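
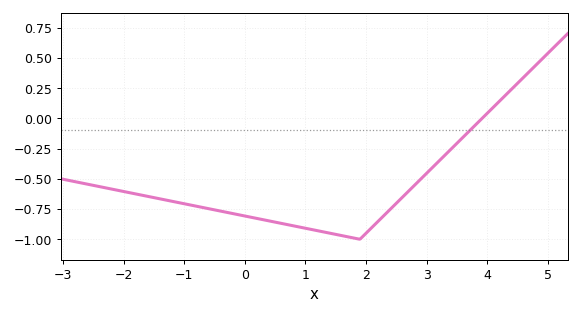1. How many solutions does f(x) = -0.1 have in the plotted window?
1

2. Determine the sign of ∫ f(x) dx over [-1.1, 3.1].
negative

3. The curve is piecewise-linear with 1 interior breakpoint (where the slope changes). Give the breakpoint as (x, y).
(1.9, -1)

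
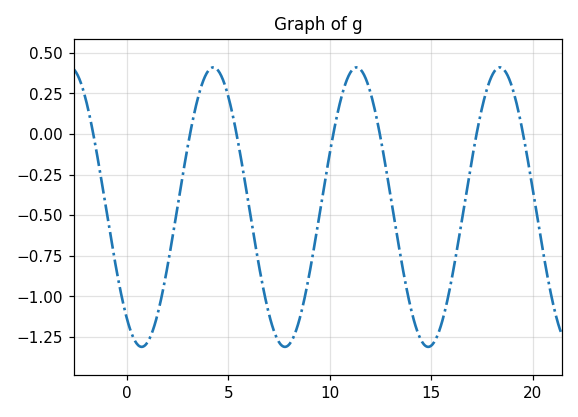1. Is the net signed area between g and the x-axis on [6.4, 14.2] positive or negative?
negative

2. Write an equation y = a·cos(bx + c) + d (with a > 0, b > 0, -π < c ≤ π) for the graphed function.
y = 0.86cos(0.89x + 2.5) - 0.45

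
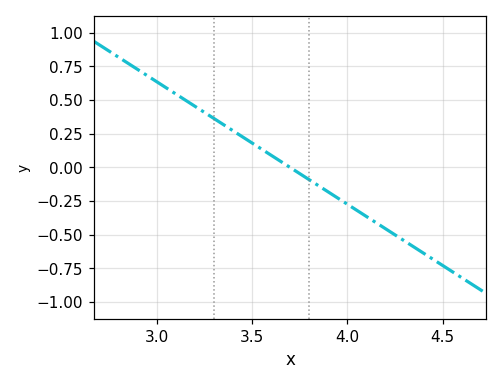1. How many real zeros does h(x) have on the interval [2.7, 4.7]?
1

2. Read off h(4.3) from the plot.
-0.55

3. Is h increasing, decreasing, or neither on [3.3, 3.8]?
decreasing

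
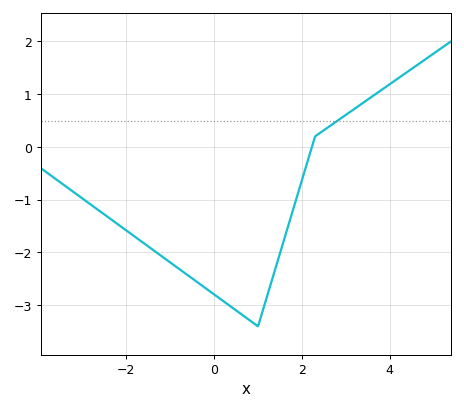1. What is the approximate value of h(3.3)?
0.8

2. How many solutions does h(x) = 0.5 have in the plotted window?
1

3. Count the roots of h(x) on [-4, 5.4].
1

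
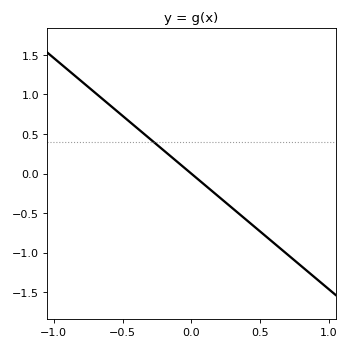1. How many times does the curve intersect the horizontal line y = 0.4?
1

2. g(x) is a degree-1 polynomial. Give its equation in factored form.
y = -1.46(x - 0)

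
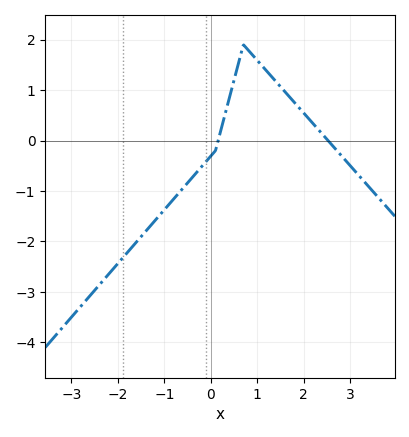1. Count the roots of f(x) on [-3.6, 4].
2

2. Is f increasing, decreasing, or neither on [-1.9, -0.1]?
increasing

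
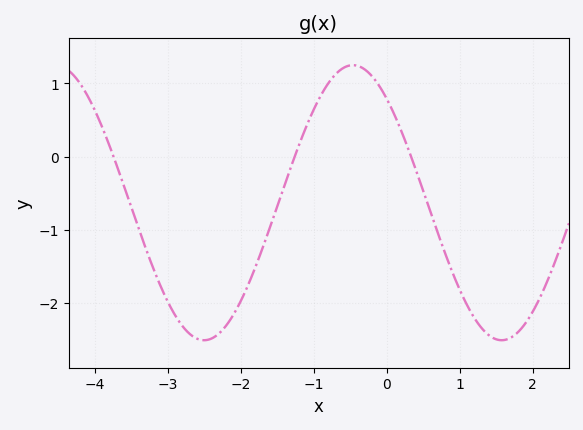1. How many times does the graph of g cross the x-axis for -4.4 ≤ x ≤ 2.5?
3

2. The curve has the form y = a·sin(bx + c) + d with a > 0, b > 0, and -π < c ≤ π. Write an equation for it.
y = 1.88sin(1.5x + 2.3) - 0.63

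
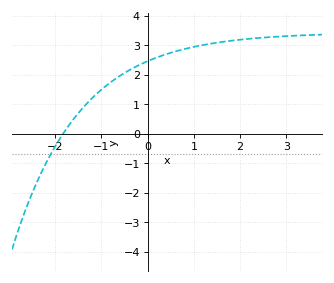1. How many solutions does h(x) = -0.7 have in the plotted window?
1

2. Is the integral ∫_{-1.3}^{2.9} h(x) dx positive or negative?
positive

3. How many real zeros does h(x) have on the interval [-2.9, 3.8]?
1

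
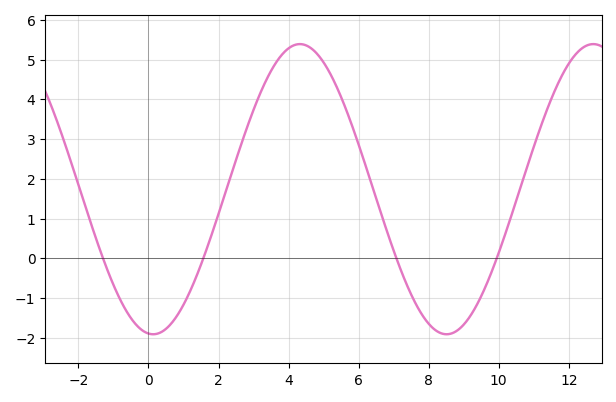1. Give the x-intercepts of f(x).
-1.3, 1.57, 7.08, 9.94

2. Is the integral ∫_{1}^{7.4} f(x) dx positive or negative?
positive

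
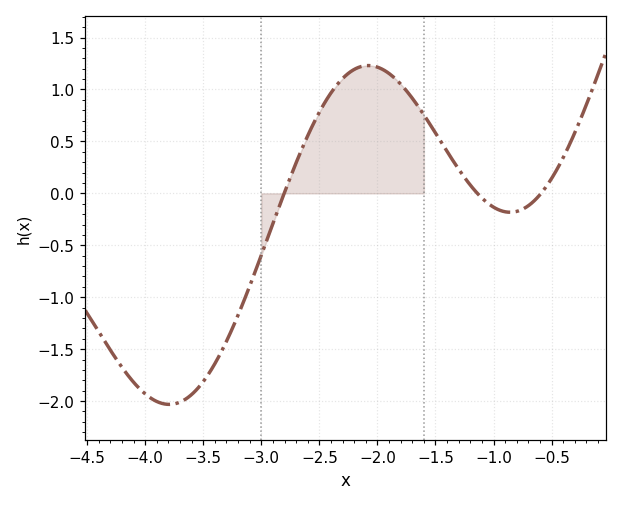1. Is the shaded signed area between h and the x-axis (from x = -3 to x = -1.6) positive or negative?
positive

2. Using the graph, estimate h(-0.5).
0.15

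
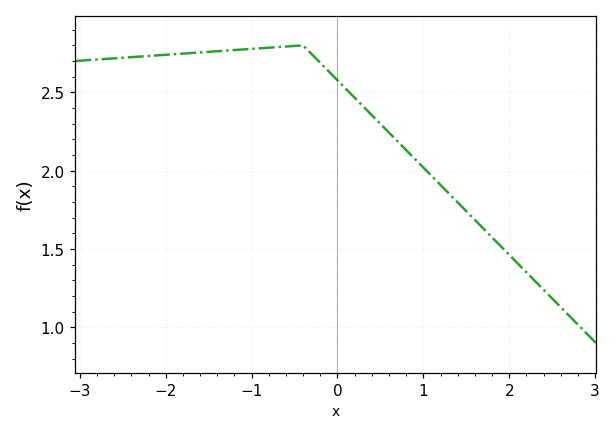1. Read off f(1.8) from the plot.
1.57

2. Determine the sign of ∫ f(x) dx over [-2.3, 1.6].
positive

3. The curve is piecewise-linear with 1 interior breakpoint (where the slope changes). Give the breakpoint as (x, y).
(-0.4, 2.8)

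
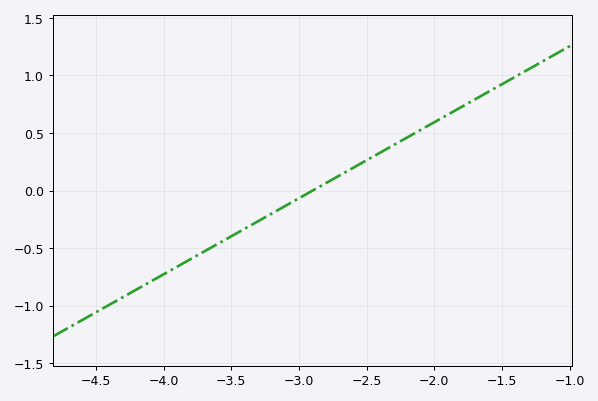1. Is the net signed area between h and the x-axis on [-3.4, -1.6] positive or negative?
positive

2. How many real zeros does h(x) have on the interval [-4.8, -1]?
1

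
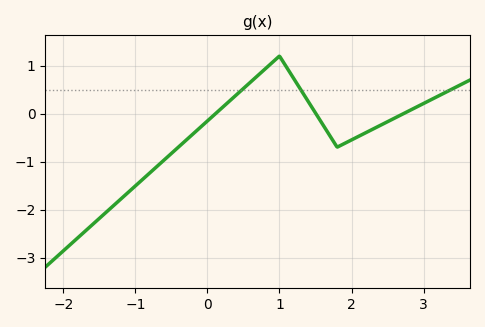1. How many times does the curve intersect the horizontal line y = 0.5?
3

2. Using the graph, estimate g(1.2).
0.725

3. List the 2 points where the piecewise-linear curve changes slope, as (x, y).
(1, 1.2); (1.8, -0.7)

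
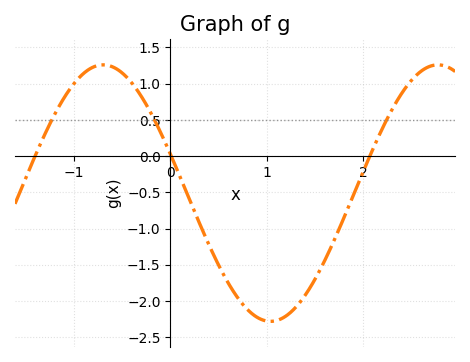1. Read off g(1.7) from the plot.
-1.15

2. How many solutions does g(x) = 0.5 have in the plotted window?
3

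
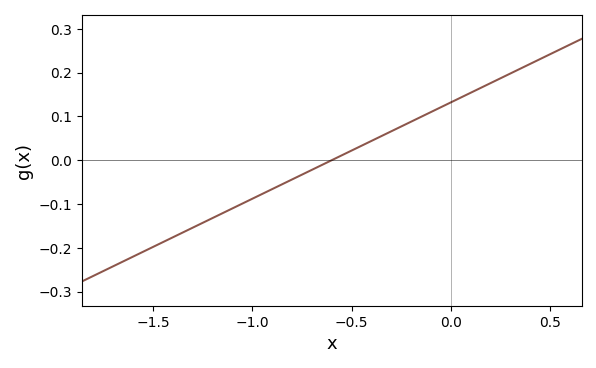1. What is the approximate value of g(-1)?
-0.088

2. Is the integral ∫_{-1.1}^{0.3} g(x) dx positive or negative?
positive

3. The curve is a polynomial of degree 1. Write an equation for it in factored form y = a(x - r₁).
y = 0.22(x + 0.6)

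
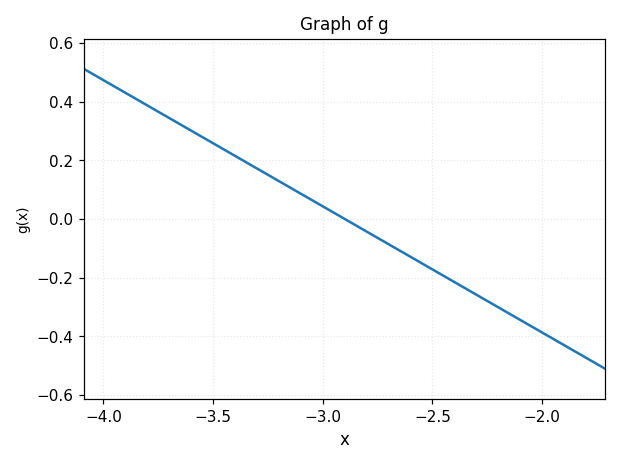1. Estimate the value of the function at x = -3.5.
0.26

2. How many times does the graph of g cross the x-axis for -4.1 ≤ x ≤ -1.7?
1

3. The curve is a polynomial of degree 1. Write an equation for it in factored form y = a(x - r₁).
y = -0.43(x + 2.9)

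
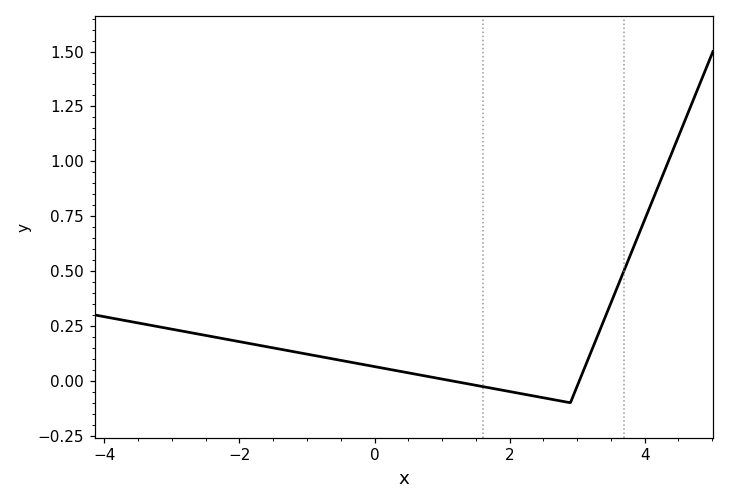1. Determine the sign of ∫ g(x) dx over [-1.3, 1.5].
positive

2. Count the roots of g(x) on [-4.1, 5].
2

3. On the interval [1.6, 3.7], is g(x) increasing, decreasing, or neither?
neither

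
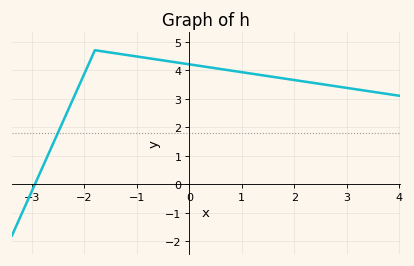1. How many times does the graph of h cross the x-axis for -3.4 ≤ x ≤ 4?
1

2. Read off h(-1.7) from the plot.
4.7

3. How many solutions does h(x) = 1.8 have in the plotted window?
1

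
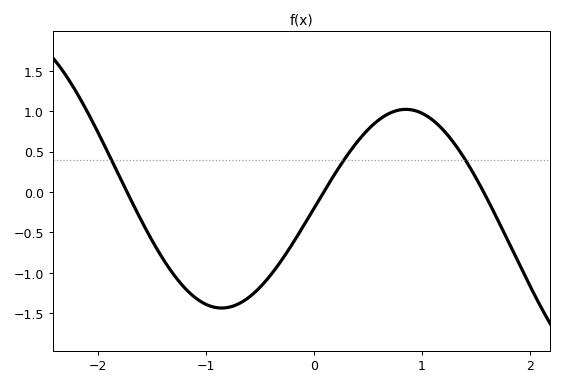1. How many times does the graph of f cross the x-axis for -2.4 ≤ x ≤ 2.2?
3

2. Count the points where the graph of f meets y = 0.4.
3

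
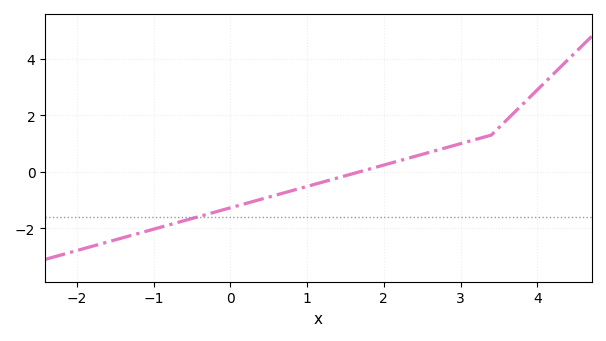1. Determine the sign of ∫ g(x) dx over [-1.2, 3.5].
negative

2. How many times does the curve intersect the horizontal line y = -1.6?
1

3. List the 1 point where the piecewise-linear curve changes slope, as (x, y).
(3.4, 1.3)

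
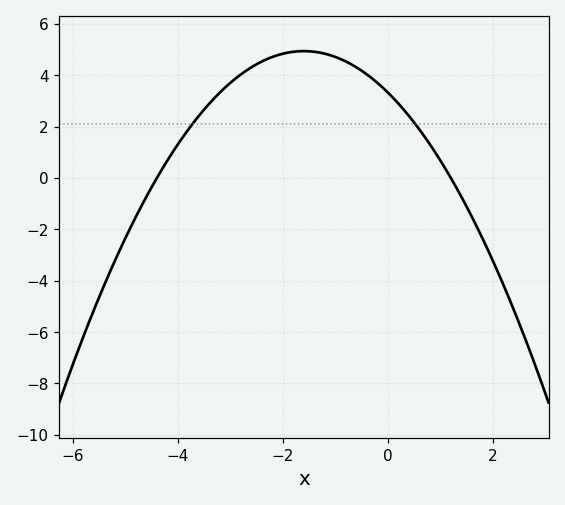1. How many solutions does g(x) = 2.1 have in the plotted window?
2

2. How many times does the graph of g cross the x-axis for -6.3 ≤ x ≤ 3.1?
2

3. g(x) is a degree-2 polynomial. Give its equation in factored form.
y = -0.63(x + 4.4)(x - 1.2)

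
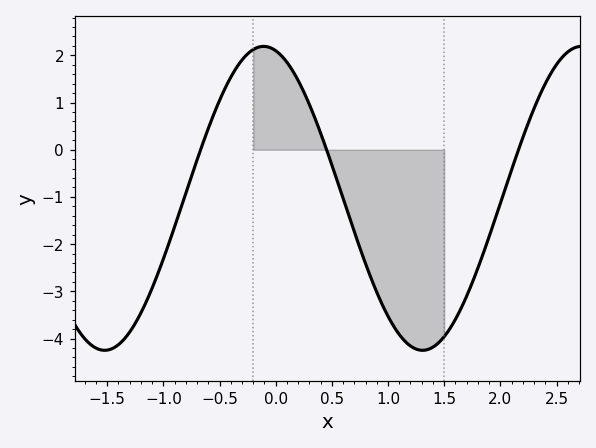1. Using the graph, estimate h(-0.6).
0.451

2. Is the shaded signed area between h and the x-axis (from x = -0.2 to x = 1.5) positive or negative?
negative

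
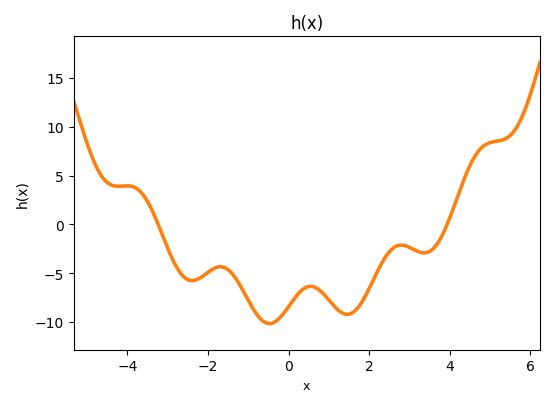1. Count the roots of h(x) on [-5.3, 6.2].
2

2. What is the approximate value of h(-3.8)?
3.75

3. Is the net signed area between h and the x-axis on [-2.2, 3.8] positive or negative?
negative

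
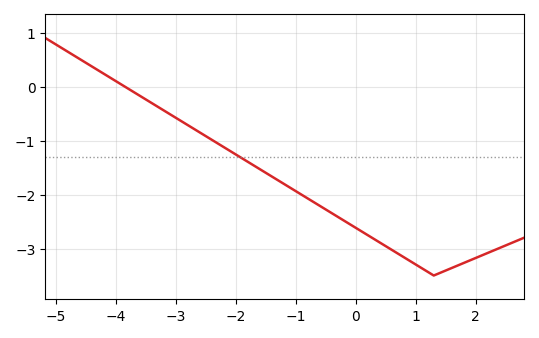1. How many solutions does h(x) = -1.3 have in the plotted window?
1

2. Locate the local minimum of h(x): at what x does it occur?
1.3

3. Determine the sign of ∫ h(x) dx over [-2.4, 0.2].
negative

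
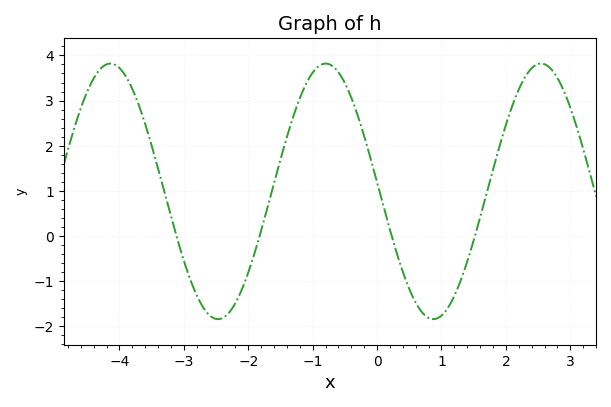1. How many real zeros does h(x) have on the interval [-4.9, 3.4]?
4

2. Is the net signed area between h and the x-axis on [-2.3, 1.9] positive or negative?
positive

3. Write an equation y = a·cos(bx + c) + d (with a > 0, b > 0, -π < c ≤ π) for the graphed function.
y = 2.83cos(1.9x + 1.5) + 0.99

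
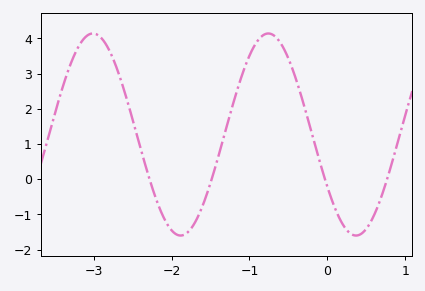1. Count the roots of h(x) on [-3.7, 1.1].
4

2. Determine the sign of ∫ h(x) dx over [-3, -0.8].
positive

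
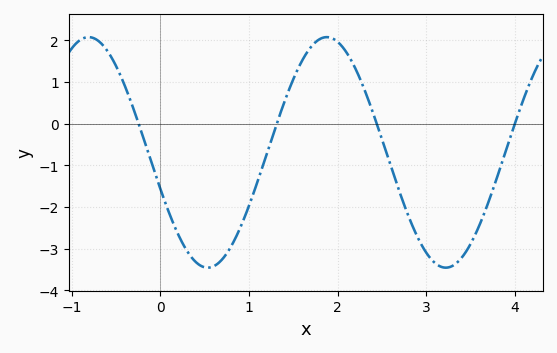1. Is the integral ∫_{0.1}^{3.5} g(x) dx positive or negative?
negative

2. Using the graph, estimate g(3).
-3.1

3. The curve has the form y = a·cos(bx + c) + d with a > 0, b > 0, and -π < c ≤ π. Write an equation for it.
y = 2.77cos(2.34x + 1.89) - 0.69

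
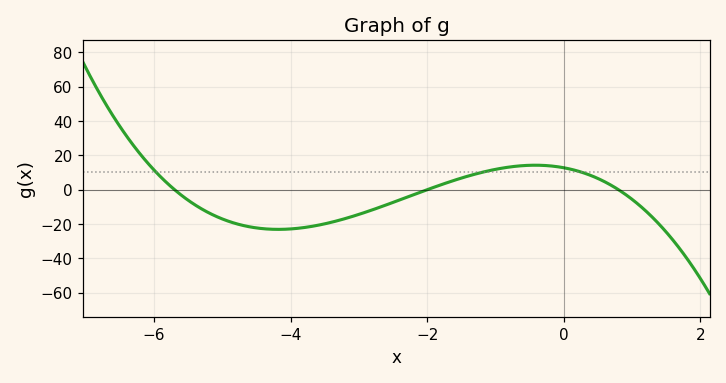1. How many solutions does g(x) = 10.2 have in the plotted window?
3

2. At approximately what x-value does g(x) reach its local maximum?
-0.4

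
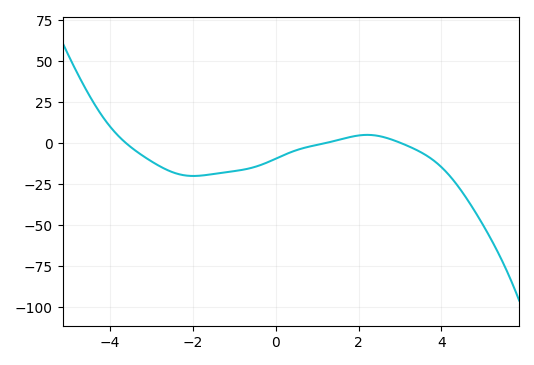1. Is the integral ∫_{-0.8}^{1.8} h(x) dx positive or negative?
negative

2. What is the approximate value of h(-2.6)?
-16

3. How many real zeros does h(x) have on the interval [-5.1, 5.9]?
3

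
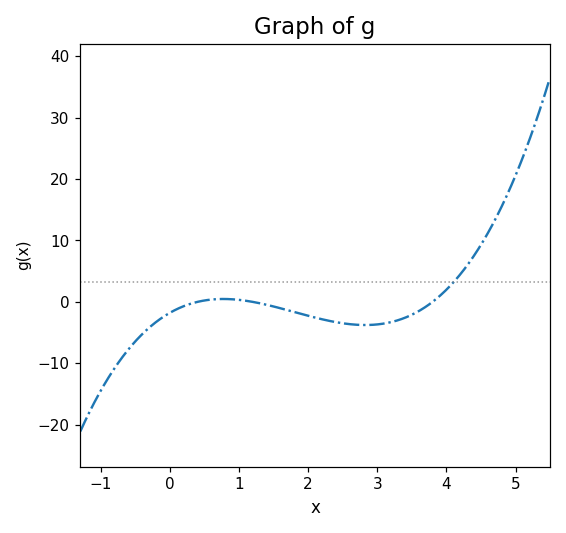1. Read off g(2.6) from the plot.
-4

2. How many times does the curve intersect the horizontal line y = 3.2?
1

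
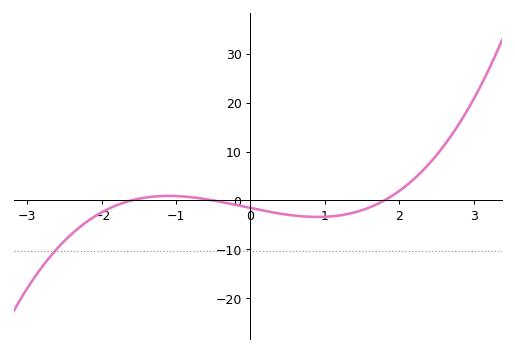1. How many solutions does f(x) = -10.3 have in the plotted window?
1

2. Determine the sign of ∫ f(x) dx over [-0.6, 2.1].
negative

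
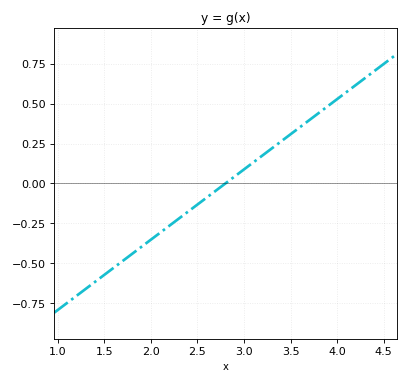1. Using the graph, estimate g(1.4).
-0.616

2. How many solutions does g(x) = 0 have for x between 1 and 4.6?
1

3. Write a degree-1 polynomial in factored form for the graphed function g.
y = 0.44(x - 2.8)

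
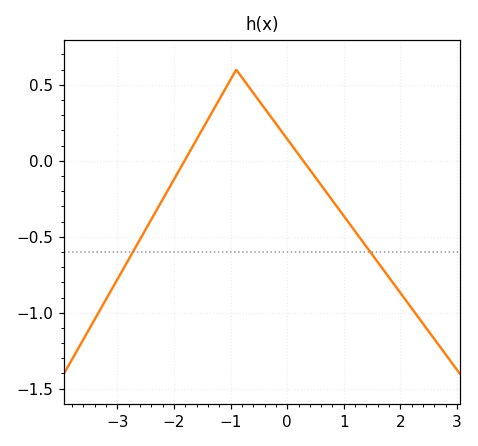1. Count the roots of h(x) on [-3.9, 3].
2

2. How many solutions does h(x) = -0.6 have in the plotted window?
2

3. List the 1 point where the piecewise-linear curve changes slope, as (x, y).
(-0.9, 0.6)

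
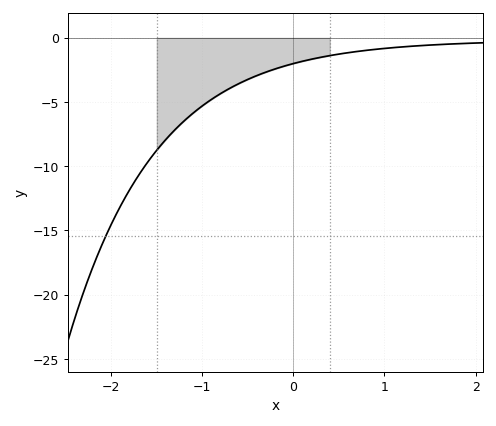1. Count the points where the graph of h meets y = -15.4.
1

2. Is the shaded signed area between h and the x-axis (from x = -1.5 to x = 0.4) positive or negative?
negative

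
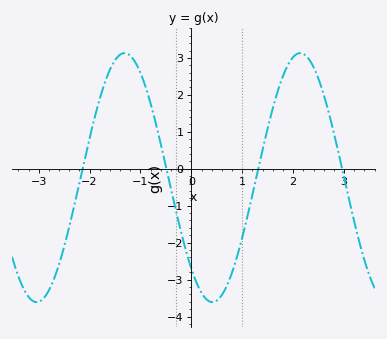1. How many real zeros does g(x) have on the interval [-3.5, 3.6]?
4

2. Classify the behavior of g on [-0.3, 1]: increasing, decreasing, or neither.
neither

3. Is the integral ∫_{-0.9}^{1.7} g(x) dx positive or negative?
negative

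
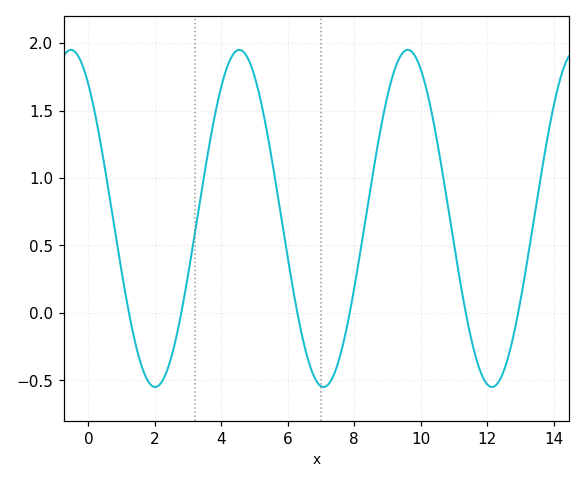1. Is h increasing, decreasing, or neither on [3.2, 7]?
neither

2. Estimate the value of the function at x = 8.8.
1.37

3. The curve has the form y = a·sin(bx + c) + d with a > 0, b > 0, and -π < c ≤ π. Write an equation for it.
y = 1.25sin(1.24x + 2.22) + 0.7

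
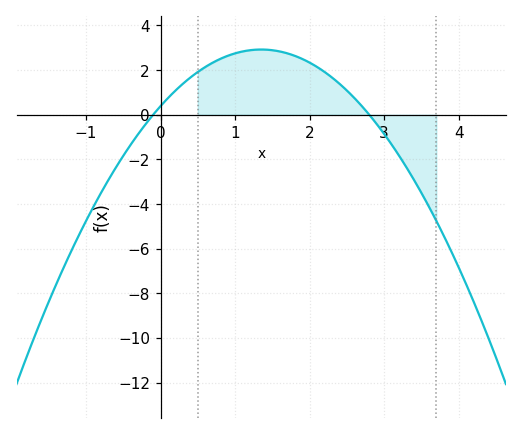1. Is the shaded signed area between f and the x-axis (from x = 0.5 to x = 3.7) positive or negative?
positive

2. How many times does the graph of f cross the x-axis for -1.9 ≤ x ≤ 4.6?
2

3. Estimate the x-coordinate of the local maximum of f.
1.3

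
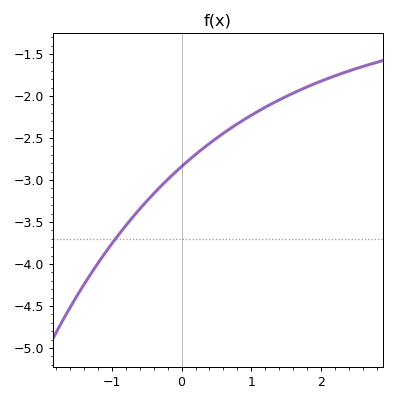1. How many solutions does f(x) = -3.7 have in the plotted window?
1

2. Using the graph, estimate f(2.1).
-1.79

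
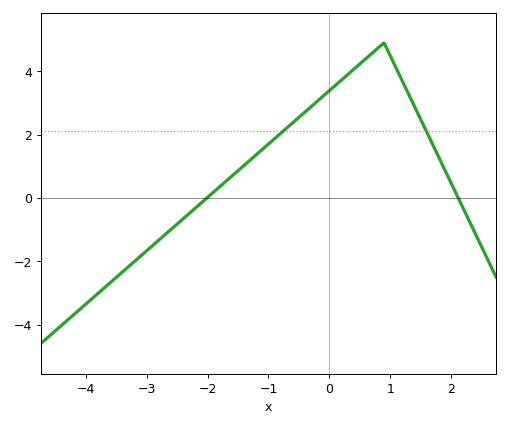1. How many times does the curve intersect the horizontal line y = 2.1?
2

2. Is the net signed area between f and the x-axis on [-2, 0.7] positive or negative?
positive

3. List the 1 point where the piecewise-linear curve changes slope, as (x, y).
(0.9, 4.9)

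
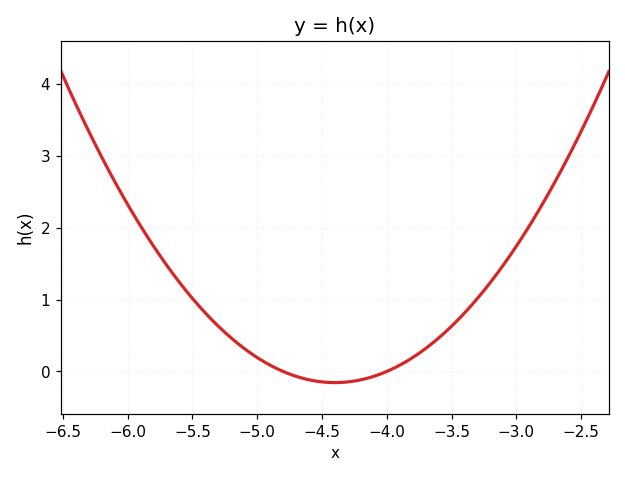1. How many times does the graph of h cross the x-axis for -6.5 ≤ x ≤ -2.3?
2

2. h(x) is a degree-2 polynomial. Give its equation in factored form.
y = 0.97(x + 4.8)(x + 4)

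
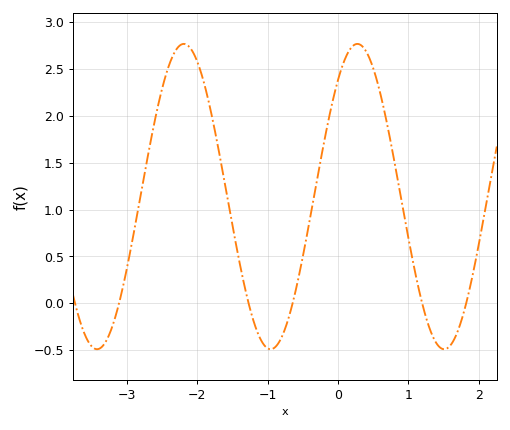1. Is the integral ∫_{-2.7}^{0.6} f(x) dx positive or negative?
positive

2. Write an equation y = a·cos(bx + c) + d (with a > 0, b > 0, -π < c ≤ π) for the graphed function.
y = 1.63cos(2.55x - 0.702) + 1.14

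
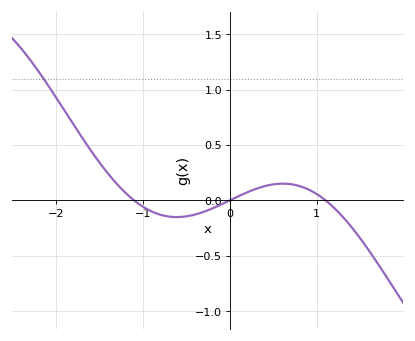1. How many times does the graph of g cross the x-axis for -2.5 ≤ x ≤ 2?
3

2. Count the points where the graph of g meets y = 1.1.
1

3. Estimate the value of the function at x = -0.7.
-0.15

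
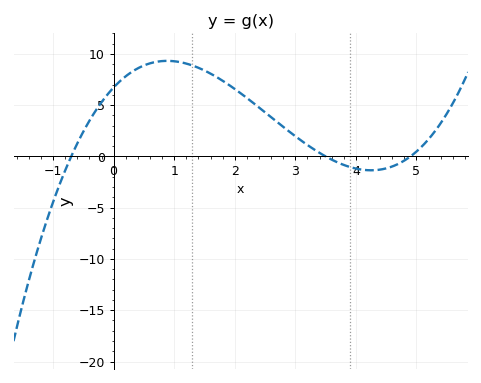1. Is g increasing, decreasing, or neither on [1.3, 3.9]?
decreasing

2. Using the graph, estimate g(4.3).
-1.5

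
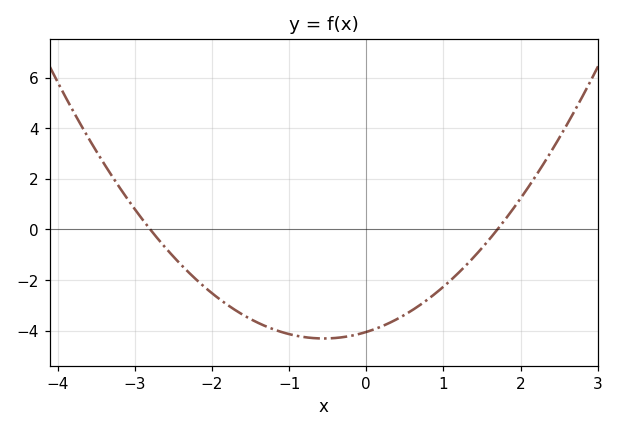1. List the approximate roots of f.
-2.8, 1.7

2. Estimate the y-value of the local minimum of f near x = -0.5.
-4.4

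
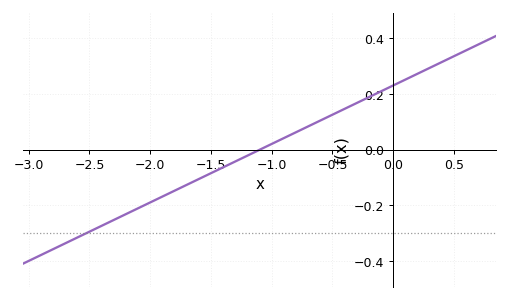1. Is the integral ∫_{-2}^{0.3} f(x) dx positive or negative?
positive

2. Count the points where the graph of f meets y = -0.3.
1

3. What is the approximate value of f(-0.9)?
0.042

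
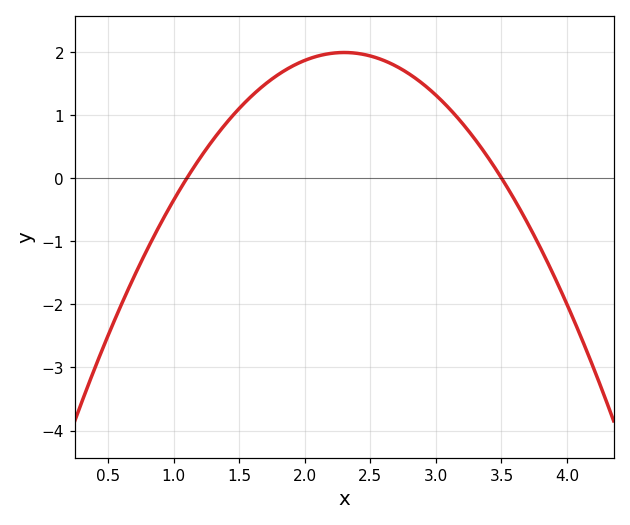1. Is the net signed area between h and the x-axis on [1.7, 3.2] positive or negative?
positive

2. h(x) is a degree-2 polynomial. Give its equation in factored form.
y = -1.38(x - 1.1)(x - 3.5)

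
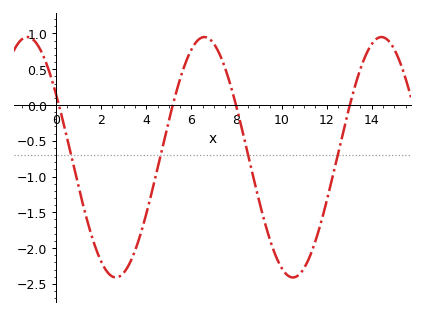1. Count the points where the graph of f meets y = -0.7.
4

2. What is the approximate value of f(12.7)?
-0.421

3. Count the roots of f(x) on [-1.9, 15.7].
4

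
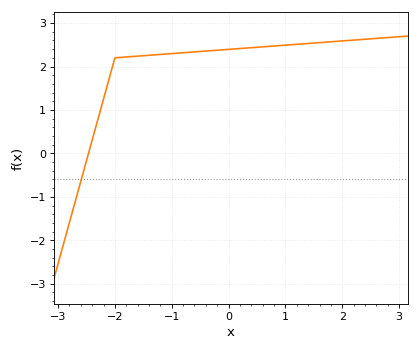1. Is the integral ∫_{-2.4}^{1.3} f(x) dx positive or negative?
positive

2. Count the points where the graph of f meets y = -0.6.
1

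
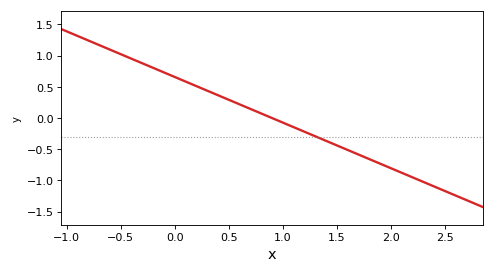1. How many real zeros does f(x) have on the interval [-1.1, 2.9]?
1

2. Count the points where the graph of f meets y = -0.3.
1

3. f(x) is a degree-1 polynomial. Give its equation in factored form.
y = -0.73(x - 0.9)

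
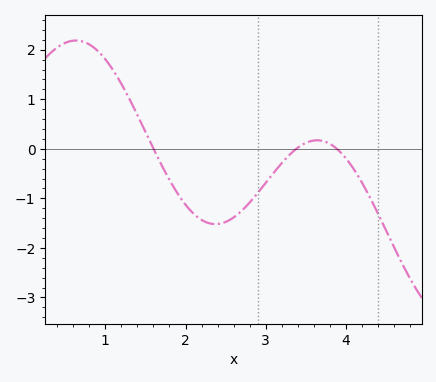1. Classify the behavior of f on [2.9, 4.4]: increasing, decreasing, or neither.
neither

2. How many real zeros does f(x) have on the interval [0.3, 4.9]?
3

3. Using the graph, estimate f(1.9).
-0.899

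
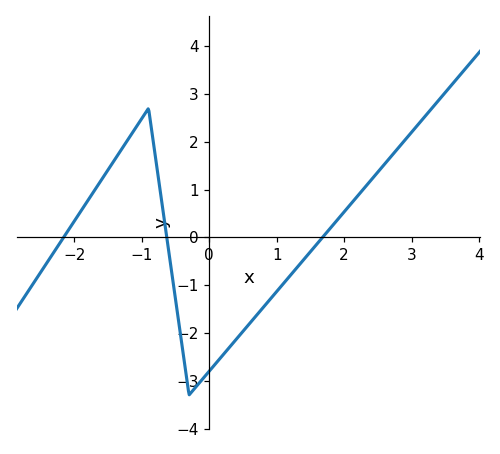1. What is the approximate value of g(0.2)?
-2.47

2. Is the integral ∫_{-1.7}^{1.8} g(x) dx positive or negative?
negative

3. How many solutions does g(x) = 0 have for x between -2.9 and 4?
3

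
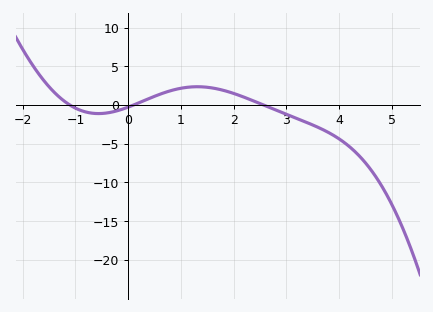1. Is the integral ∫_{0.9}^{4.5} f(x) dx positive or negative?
negative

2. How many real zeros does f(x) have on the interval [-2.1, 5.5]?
3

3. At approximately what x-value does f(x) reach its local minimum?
-0.561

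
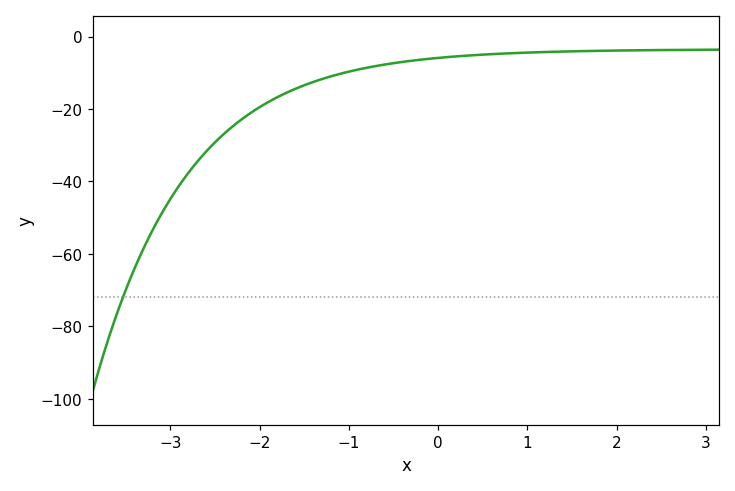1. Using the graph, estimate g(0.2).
-5.49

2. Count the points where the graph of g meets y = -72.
1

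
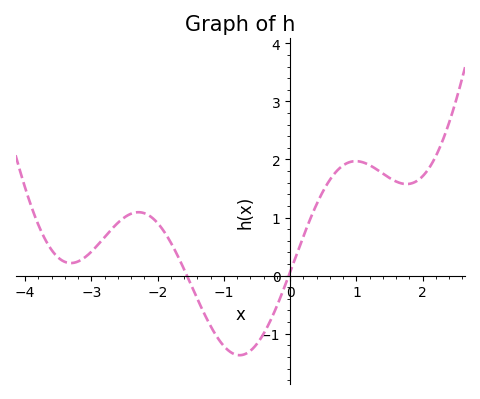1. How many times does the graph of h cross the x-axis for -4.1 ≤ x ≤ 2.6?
2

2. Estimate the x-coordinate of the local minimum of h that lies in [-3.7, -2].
-3.31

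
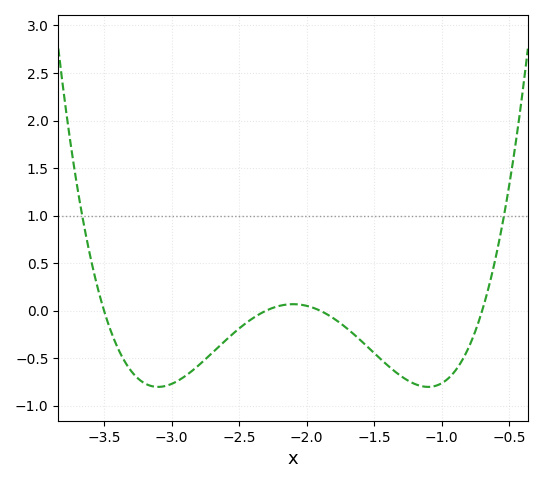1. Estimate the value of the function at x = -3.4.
-0.388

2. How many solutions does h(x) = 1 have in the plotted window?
2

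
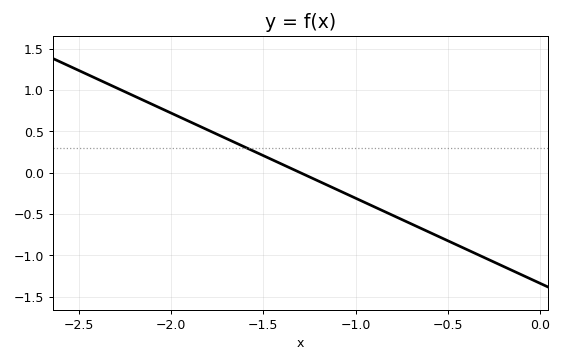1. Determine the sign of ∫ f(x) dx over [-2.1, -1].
positive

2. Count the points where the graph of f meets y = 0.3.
1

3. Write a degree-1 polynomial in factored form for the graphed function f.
y = -1.03(x + 1.3)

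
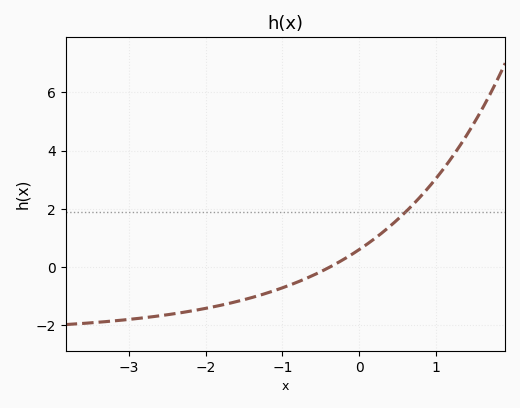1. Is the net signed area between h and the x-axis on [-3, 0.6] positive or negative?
negative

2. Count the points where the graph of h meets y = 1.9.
1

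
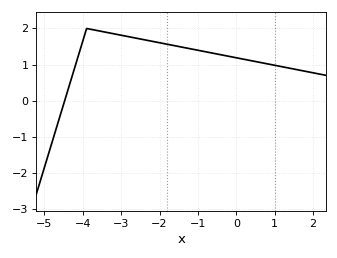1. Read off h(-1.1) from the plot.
1.42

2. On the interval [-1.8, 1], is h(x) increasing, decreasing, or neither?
decreasing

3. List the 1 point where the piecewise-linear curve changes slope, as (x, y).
(-3.9, 2)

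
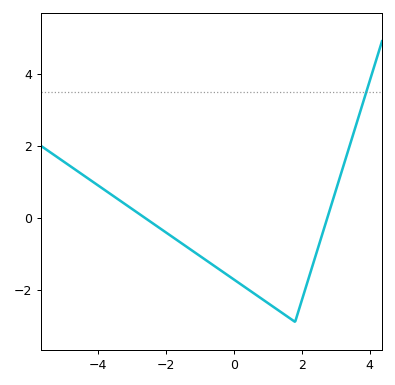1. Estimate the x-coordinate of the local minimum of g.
1.8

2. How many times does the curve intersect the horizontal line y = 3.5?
1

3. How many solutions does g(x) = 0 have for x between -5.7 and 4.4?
2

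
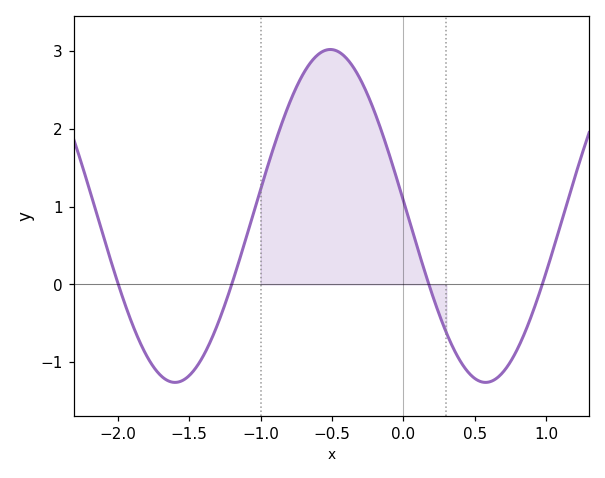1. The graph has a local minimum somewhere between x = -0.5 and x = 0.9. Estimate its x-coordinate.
0.574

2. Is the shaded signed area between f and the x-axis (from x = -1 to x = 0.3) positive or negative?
positive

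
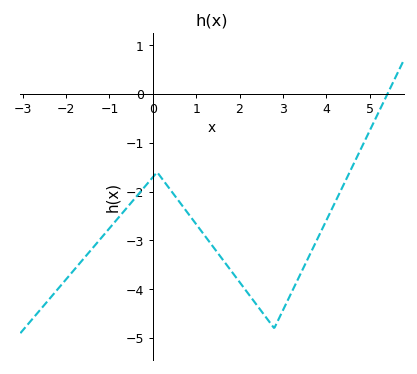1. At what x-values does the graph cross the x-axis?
5.41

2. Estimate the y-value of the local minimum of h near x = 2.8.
-4.8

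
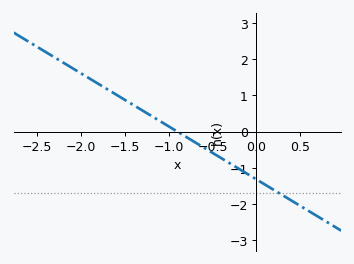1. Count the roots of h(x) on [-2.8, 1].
1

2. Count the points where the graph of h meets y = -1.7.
1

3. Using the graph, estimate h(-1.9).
1.5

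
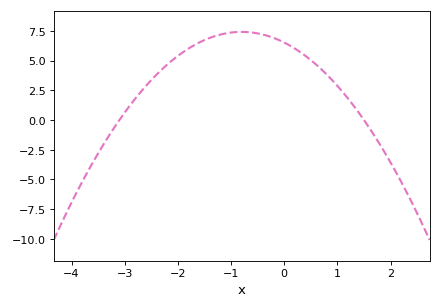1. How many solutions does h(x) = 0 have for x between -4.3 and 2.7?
2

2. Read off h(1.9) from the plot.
-2.8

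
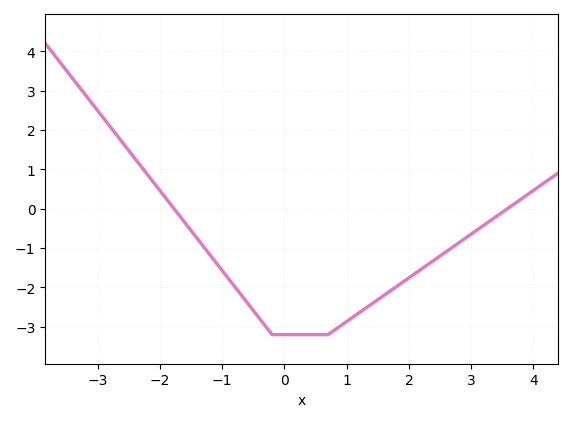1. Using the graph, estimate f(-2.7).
1.88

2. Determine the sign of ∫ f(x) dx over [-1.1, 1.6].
negative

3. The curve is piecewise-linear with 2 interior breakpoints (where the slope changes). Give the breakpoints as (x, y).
(-0.2, -3.2); (0.7, -3.2)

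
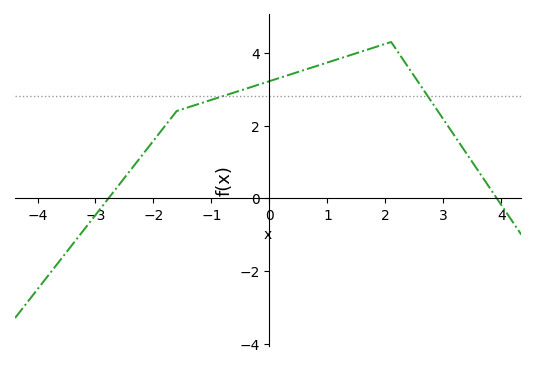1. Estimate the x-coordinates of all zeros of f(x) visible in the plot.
-2.77, 3.92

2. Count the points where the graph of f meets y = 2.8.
2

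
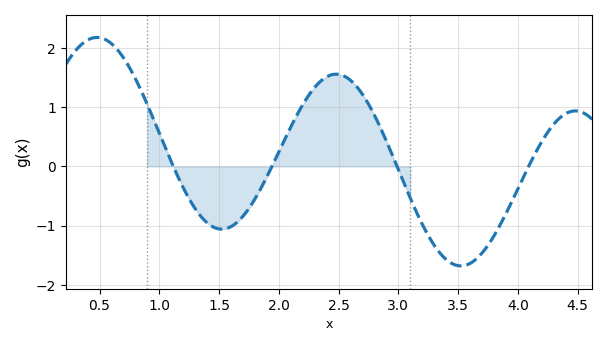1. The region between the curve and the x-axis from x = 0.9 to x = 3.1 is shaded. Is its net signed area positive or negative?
positive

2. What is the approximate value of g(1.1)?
0.078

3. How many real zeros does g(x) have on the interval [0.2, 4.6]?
4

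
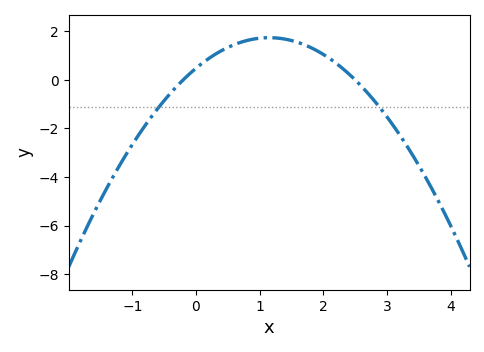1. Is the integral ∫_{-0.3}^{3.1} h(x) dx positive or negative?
positive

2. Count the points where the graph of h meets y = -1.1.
2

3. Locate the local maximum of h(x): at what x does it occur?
1.15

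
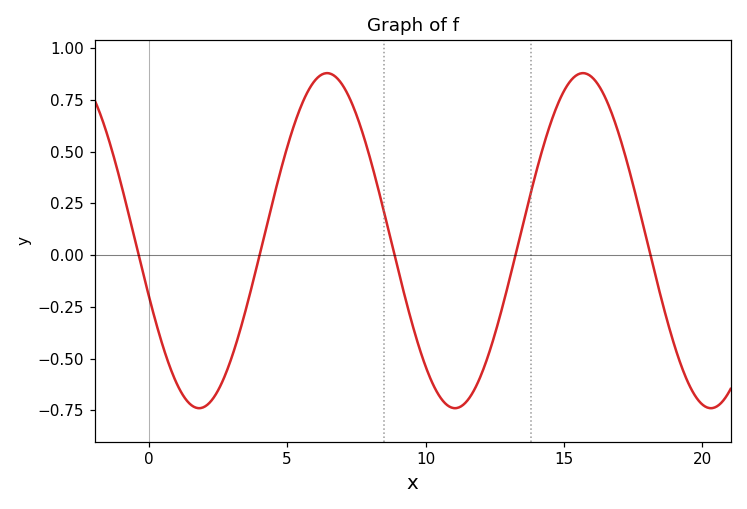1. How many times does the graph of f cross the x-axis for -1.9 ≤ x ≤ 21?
5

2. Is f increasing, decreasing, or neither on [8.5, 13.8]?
neither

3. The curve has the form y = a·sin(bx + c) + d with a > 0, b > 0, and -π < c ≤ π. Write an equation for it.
y = 0.81sin(0.68x - 2.81) + 0.07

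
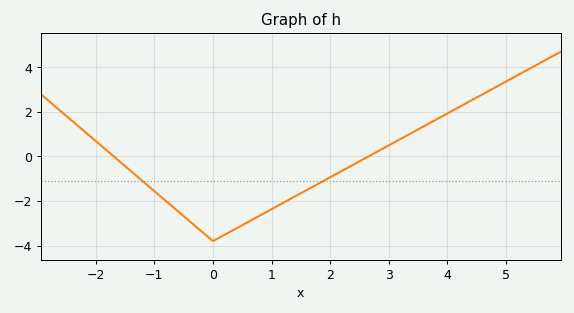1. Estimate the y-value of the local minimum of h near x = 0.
-3.8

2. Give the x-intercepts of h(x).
-1.6, 2.6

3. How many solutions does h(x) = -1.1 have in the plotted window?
2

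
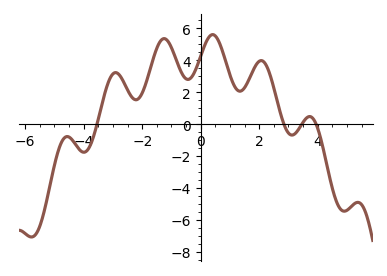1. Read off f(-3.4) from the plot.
1.08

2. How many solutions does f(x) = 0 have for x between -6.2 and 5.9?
4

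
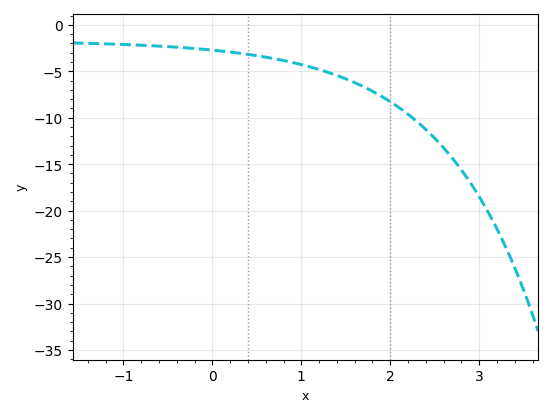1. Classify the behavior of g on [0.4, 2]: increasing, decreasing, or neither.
decreasing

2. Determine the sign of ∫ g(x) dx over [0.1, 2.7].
negative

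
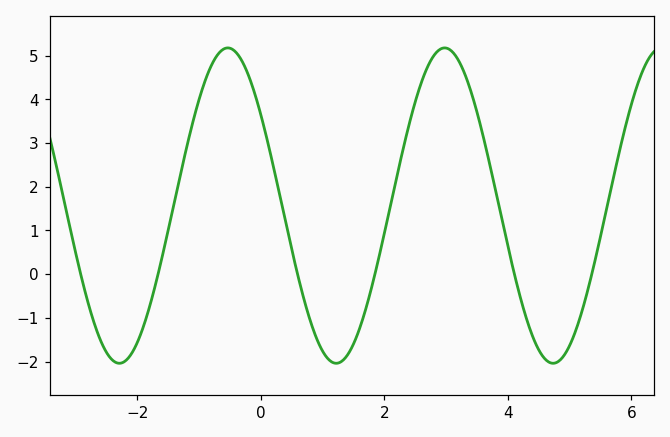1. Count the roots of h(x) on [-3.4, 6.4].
6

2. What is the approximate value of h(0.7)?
-0.568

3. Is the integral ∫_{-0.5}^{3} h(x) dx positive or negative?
positive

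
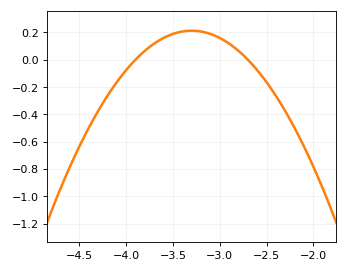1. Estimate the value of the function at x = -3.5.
0.18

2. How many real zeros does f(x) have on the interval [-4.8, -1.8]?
2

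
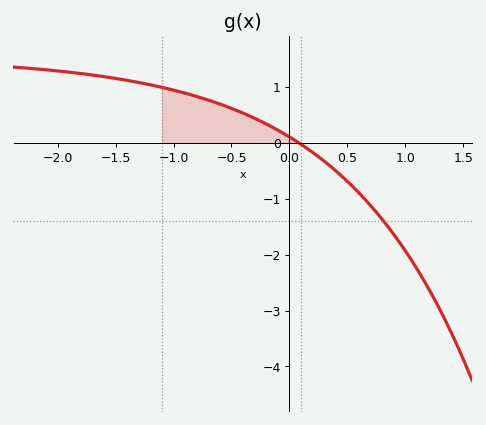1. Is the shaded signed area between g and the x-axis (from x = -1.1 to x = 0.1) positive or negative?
positive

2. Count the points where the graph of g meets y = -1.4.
1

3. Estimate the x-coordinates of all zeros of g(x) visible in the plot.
0.1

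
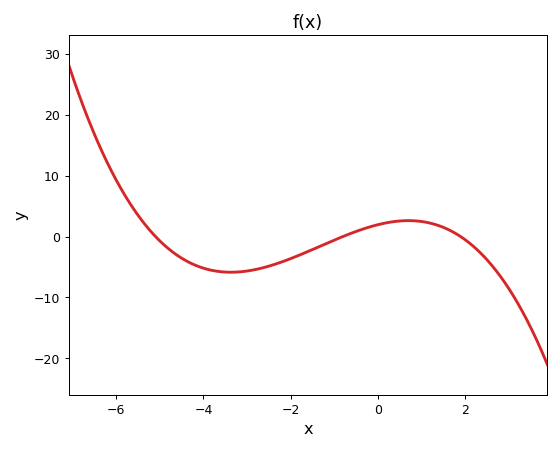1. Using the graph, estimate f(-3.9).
-5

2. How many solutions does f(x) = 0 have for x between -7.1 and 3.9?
3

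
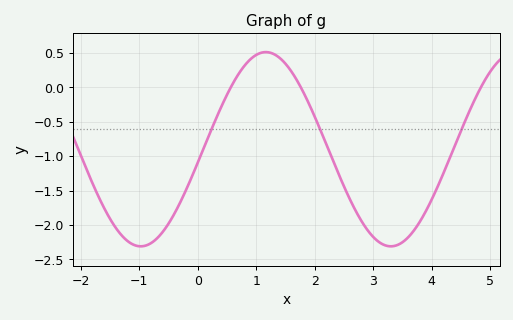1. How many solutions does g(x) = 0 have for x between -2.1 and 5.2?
3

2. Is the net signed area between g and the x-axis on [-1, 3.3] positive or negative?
negative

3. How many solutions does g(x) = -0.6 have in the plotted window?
3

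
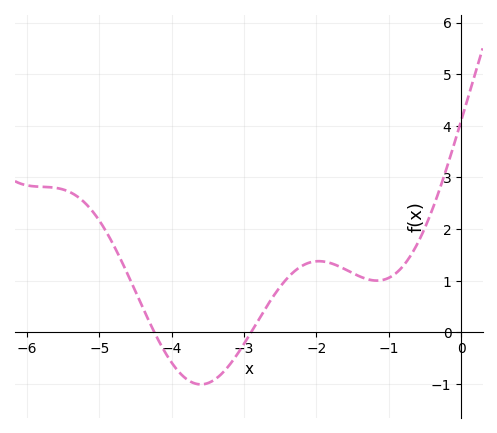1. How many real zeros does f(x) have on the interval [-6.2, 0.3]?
2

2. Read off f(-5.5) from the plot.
2.8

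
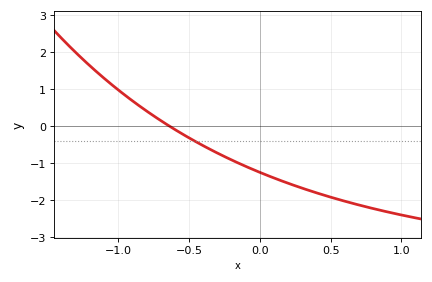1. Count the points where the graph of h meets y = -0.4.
1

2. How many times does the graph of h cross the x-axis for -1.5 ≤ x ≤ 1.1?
1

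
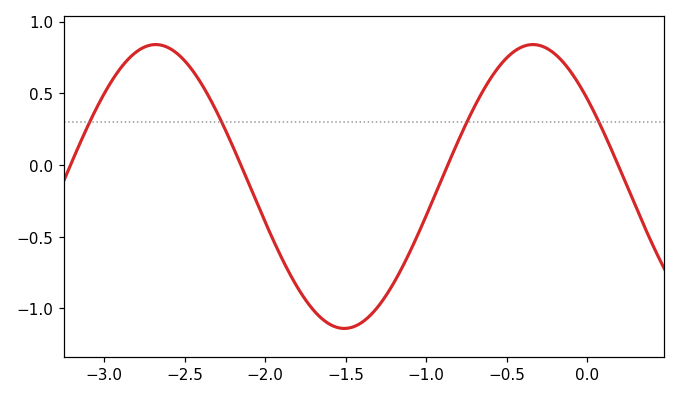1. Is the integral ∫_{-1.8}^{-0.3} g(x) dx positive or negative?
negative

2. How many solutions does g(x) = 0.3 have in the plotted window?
4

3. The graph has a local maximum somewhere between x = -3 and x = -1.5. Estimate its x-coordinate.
-2.68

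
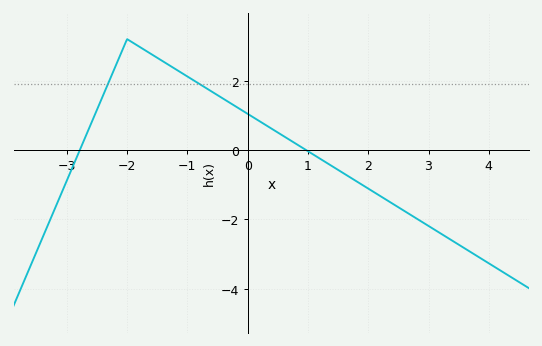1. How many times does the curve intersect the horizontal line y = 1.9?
2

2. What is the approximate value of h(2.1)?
-1.22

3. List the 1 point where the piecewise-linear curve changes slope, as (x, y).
(-2, 3.2)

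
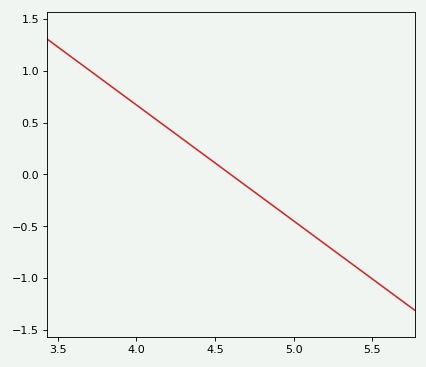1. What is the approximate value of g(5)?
-0.448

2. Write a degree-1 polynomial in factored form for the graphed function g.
y = -1.12(x - 4.6)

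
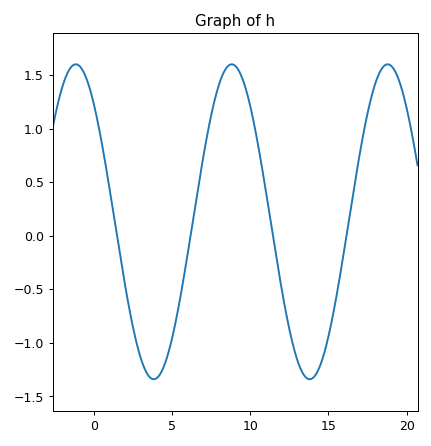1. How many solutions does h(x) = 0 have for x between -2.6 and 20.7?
4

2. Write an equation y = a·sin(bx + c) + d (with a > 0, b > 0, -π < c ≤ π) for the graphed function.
y = 1.47sin(0.63x + 2.3) + 0.13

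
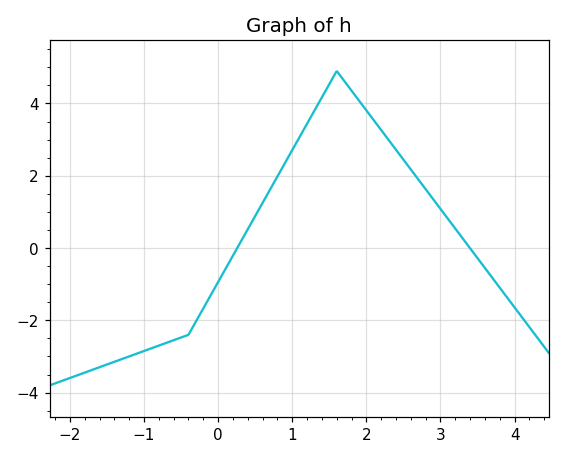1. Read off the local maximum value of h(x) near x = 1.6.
4.9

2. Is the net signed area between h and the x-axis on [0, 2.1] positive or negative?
positive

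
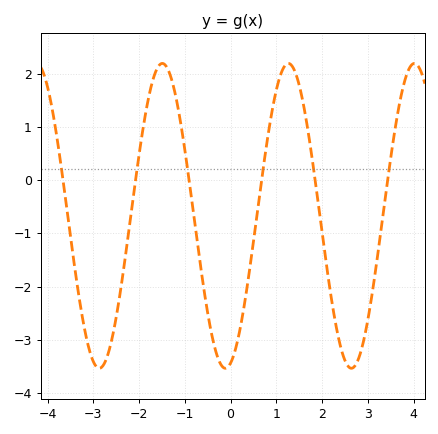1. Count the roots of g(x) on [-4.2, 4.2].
6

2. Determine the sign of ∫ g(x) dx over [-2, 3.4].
negative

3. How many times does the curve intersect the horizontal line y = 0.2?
6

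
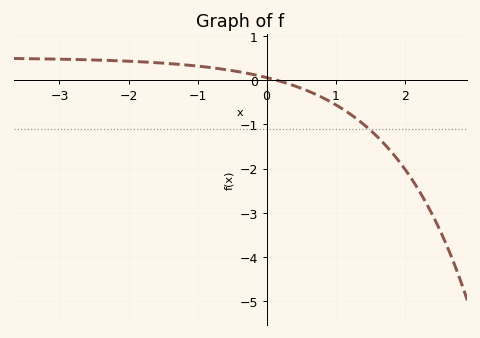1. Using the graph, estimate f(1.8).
-1.6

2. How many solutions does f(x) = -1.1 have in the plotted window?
1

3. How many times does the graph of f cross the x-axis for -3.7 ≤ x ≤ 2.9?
1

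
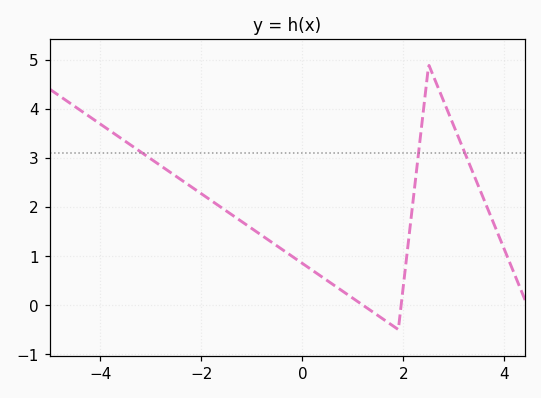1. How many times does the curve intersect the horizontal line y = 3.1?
3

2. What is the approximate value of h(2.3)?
3.1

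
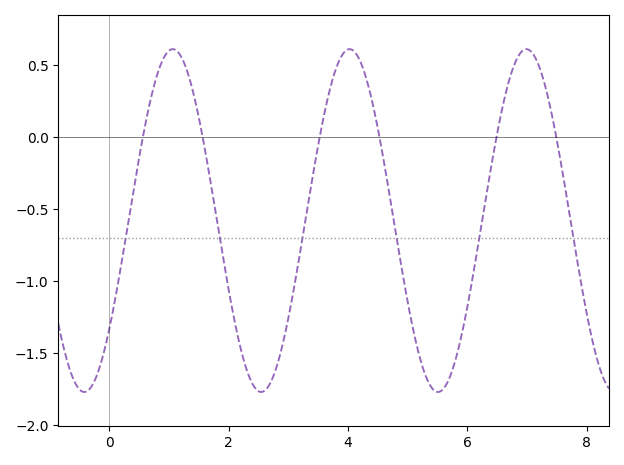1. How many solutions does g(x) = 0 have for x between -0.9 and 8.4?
6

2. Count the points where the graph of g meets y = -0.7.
6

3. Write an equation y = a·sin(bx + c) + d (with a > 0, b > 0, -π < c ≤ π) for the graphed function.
y = 1.19sin(2.12x - 0.682) - 0.58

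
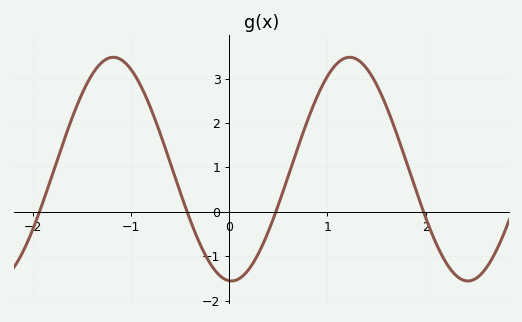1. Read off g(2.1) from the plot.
-0.7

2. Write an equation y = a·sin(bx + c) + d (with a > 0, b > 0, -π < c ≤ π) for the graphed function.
y = 2.52sin(2.6x - 1.6) + 0.96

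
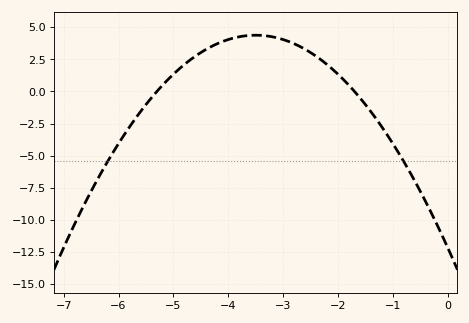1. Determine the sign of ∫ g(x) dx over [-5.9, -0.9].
positive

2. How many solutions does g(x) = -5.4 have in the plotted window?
2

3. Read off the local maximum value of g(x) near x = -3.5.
4.37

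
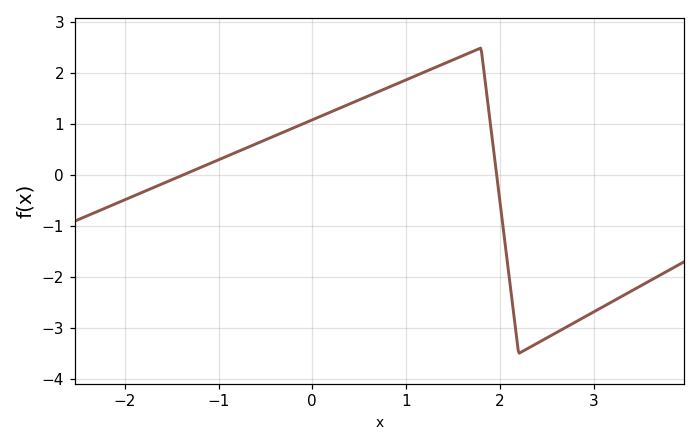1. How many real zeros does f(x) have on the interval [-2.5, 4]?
2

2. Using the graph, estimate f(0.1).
1.2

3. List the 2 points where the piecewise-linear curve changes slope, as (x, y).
(1.8, 2.5); (2.2, -3.5)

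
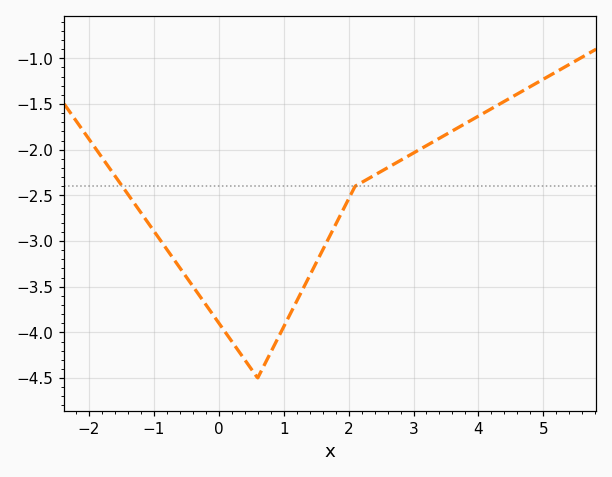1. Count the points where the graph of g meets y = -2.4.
2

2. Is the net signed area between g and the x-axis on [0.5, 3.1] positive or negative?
negative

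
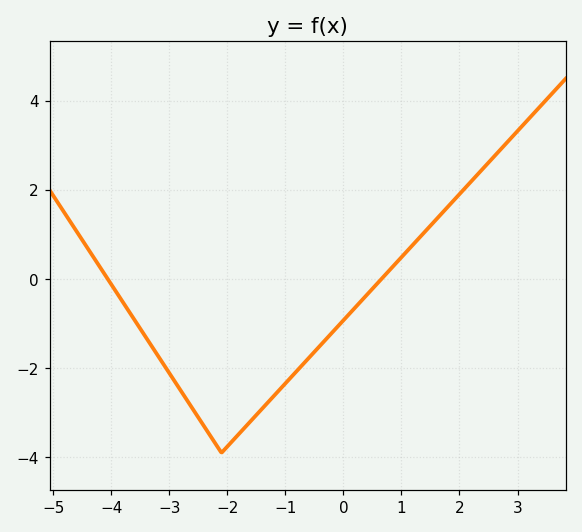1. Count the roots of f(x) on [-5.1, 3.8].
2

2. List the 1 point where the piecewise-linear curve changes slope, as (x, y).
(-2.1, -3.9)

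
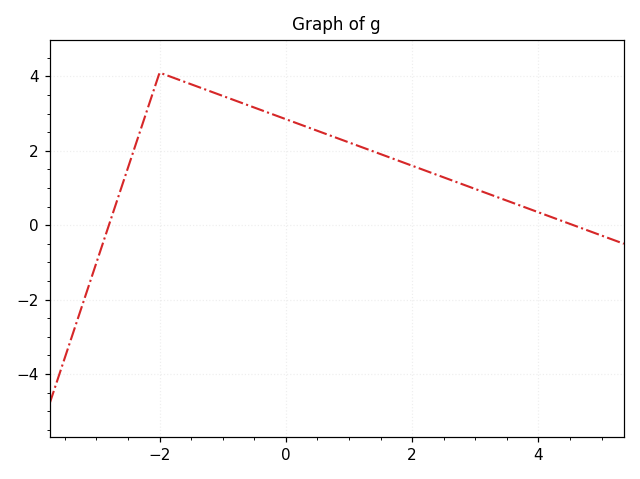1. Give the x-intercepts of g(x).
-2.8, 4.6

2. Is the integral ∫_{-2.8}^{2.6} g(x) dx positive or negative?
positive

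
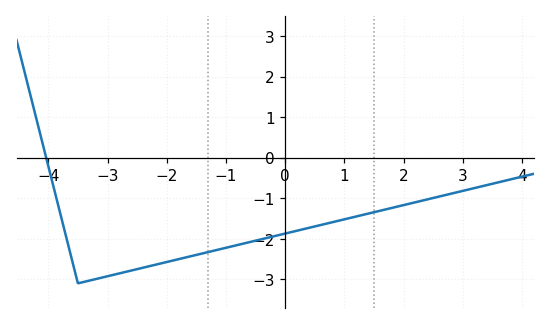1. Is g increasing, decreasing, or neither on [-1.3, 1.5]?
increasing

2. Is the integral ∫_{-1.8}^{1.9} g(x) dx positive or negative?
negative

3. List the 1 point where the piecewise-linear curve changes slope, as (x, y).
(-3.5, -3.1)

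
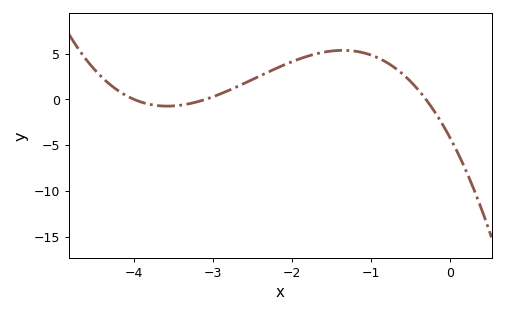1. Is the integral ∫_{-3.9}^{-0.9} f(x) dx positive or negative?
positive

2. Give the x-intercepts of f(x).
-4, -3.1, -0.3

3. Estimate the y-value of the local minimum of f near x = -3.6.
-0.727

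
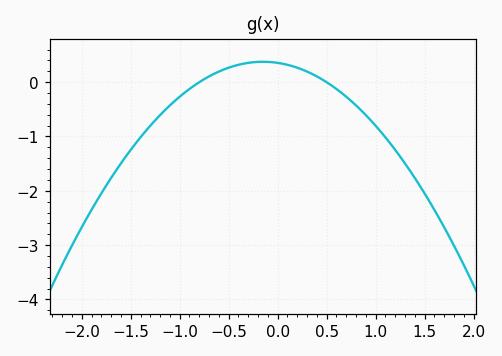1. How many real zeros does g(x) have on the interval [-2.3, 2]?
2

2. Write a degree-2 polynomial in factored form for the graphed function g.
y = -0.89(x + 0.8)(x - 0.5)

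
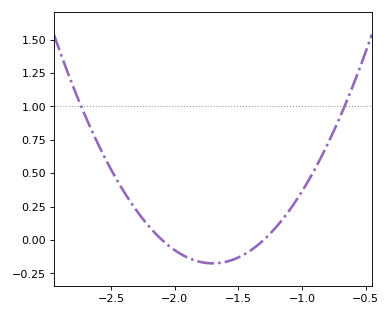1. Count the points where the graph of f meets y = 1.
2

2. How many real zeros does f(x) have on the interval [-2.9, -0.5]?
2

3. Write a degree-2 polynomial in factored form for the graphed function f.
y = 1.1(x + 2.1)(x + 1.3)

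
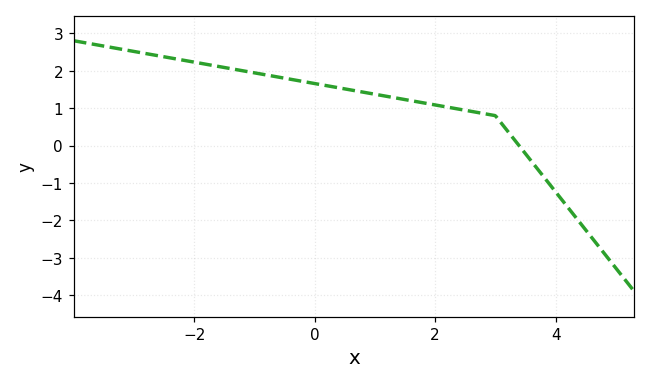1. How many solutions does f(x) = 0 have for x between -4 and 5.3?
1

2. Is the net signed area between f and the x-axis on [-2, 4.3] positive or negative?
positive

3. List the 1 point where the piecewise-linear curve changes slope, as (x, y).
(3, 0.8)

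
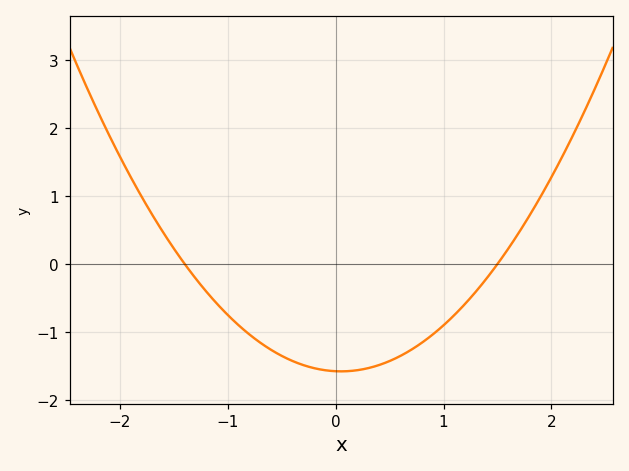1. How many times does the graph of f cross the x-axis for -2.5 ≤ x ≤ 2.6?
2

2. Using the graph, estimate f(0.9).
-1.03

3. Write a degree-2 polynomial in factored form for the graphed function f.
y = 0.75(x + 1.4)(x - 1.5)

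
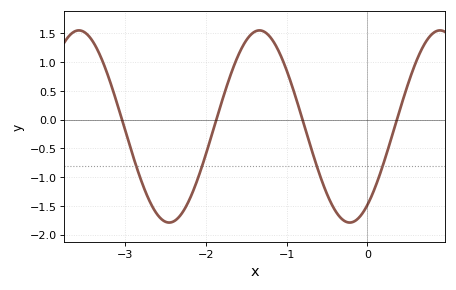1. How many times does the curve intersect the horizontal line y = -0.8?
4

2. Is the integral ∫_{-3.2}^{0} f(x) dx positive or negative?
negative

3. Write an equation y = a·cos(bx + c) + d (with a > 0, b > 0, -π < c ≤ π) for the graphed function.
y = 1.67cos(2.8x - 2.5) - 0.12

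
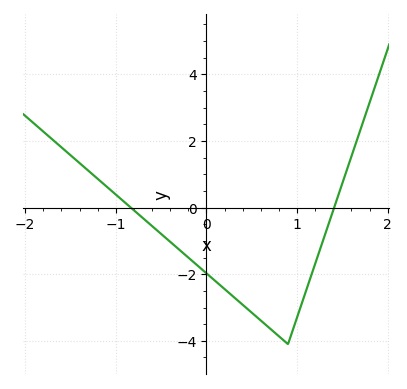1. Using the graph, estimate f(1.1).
-2.4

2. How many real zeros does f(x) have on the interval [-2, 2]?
2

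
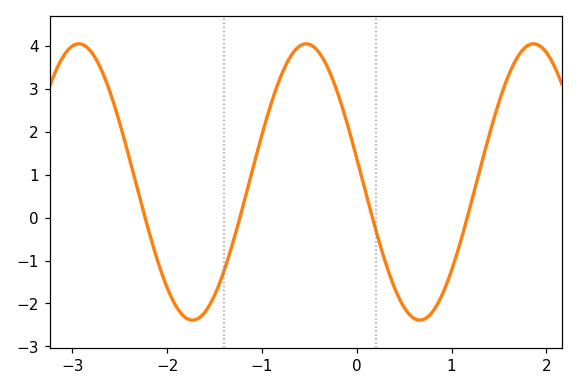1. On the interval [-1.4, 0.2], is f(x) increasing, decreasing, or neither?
neither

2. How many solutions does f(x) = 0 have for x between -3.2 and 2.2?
4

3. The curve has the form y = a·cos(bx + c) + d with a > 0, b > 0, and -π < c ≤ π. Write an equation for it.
y = 3.22cos(2.6x + 1.4) + 0.83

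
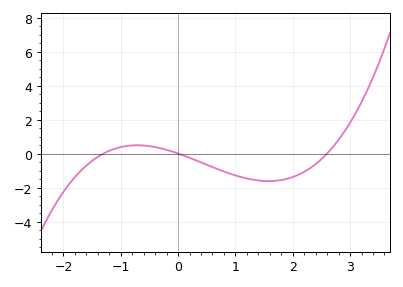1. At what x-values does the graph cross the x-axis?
-1.3, 0, 2.6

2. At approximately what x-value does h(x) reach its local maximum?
-0.713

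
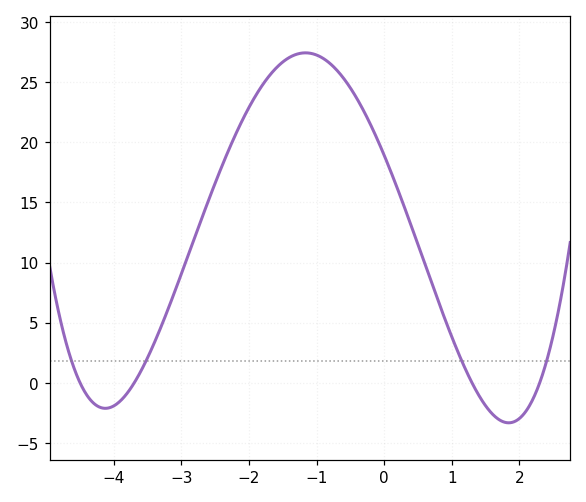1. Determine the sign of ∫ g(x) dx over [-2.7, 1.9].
positive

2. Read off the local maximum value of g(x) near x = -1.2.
27.4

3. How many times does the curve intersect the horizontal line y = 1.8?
4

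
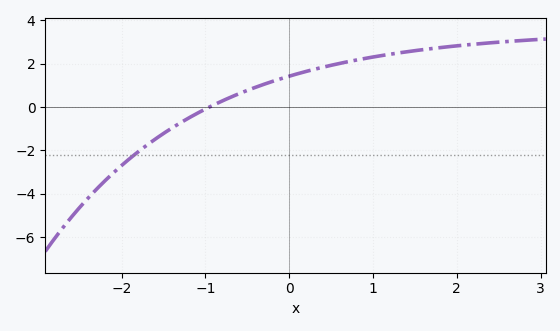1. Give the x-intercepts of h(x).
-0.955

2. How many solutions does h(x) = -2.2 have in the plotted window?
1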